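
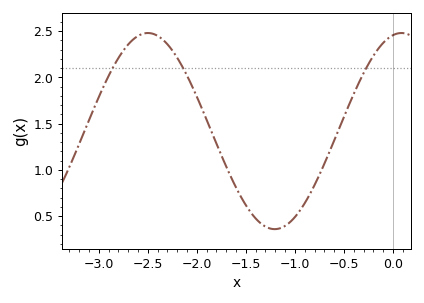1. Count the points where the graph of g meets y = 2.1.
3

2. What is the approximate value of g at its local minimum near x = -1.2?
0.35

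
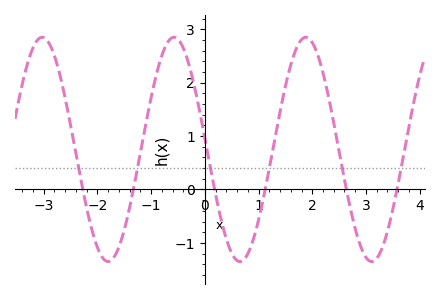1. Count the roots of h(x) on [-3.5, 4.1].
6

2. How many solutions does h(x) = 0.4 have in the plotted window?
6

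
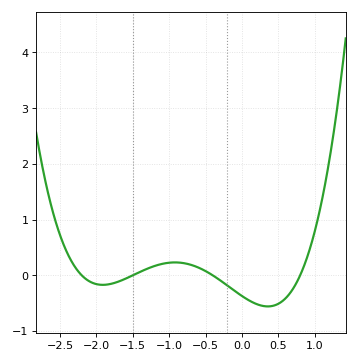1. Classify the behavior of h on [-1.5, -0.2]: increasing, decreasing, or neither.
neither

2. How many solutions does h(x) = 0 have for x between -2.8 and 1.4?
4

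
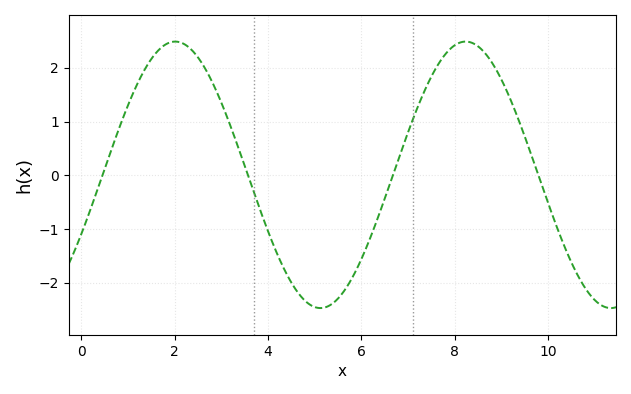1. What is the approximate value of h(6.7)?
0.069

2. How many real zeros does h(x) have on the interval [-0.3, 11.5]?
4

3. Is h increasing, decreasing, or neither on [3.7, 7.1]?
neither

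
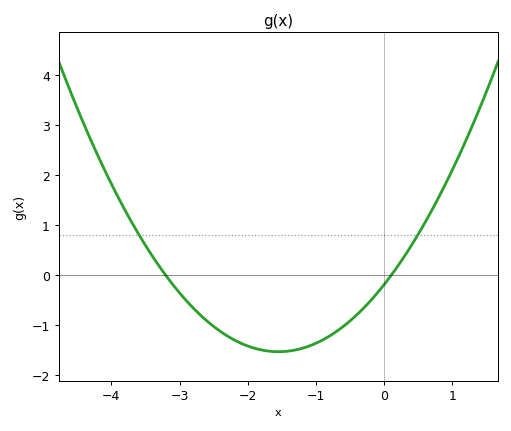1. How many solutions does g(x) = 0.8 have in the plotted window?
2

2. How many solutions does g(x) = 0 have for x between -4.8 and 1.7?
2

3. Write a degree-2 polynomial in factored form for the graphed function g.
y = 0.56(x + 3.2)(x - 0.1)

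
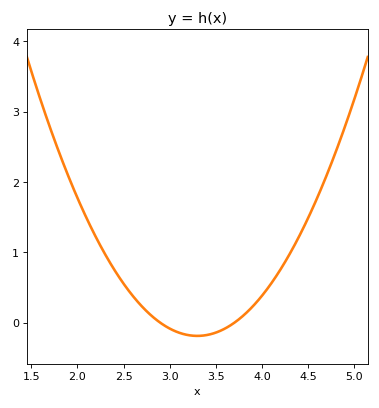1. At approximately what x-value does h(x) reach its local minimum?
3.3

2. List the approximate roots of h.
2.9, 3.7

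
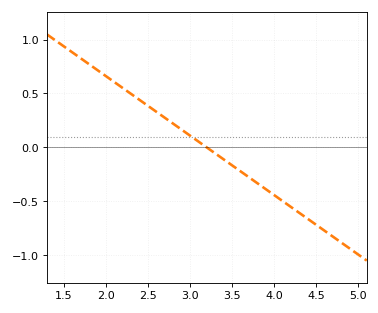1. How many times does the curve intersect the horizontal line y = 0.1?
1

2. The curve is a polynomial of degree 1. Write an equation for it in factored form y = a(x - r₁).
y = -0.55(x - 3.2)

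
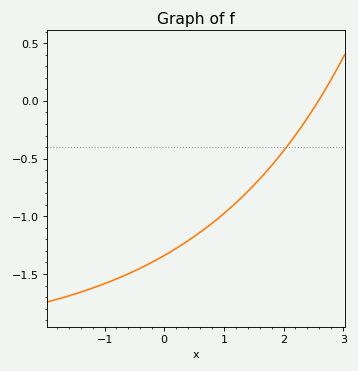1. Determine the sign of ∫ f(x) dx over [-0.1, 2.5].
negative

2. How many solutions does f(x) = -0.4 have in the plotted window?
1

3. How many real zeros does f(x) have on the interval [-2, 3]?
1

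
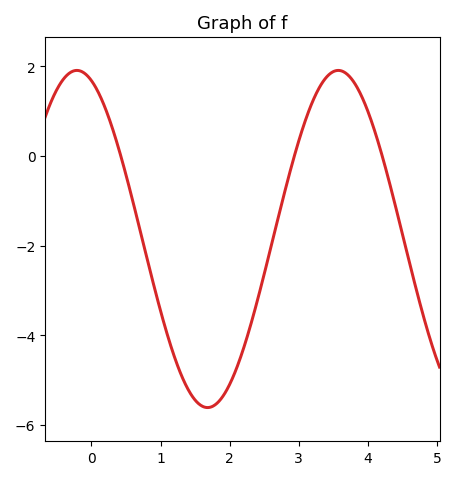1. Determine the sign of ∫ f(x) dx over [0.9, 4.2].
negative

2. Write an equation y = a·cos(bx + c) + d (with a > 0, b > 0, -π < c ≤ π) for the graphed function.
y = 3.76cos(1.7x + 0.35) - 1.85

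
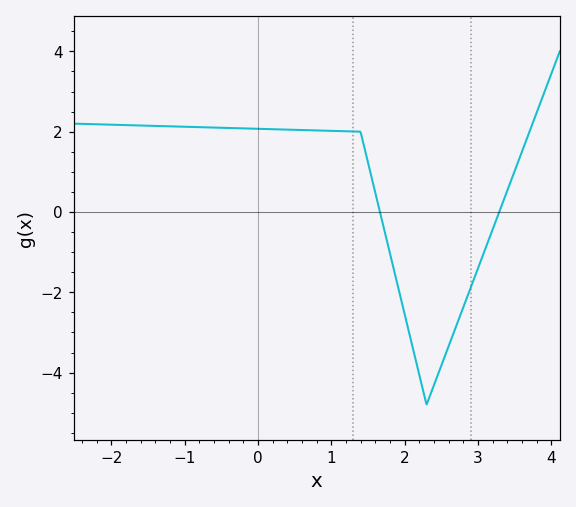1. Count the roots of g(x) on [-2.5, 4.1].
2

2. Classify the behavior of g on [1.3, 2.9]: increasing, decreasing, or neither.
neither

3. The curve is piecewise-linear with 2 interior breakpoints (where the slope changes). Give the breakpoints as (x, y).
(1.4, 2); (2.3, -4.8)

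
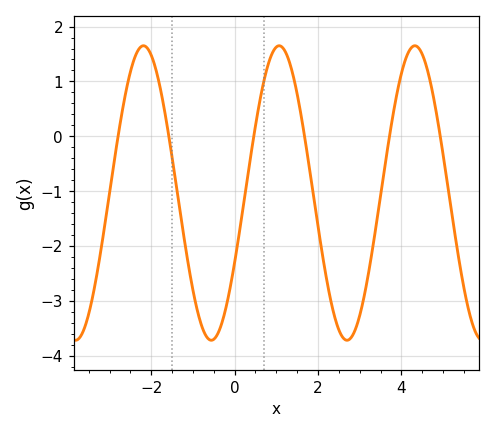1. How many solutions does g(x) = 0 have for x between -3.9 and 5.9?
6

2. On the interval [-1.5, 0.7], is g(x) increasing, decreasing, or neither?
neither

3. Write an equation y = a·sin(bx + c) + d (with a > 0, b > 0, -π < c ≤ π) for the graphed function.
y = 2.68sin(1.9x - 0.49) - 1.03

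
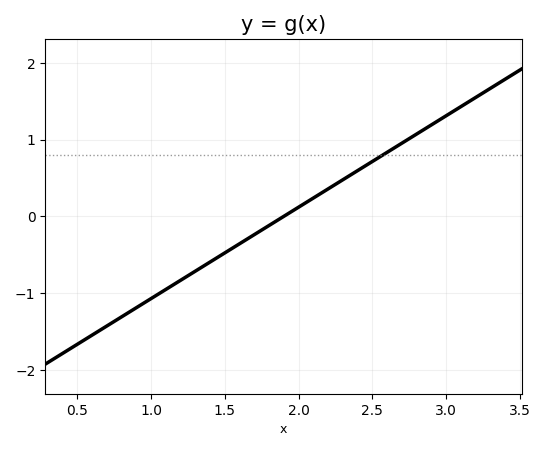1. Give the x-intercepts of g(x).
1.9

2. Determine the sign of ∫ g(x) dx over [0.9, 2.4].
negative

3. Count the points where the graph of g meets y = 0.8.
1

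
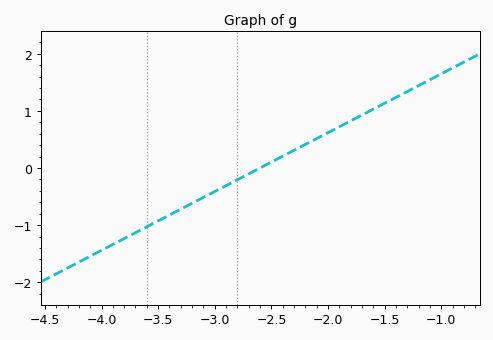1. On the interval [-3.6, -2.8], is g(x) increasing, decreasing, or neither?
increasing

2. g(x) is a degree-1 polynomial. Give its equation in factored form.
y = 1.03(x + 2.6)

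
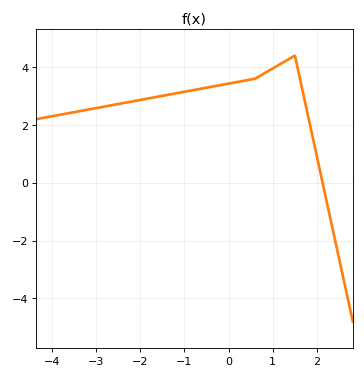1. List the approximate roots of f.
2.1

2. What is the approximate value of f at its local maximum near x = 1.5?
4.4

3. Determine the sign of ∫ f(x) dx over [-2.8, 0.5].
positive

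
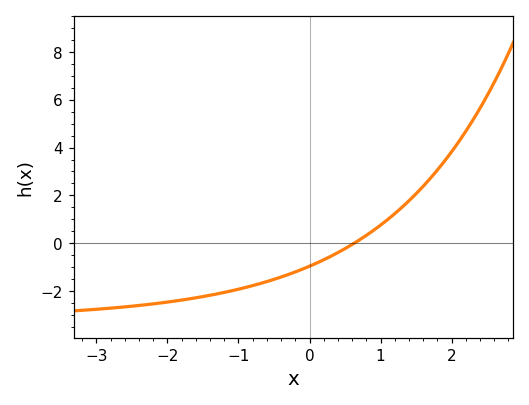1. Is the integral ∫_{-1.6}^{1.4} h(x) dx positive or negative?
negative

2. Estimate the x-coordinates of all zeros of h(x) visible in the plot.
0.6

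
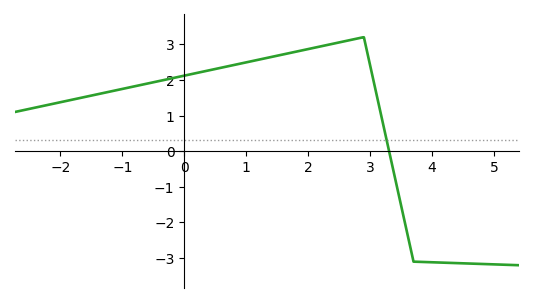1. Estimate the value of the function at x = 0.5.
2.31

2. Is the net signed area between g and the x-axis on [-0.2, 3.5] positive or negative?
positive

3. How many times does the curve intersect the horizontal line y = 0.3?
1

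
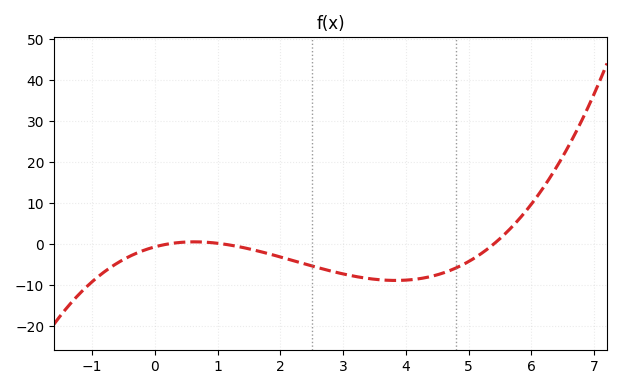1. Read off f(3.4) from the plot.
-8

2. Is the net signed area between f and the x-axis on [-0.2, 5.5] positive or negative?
negative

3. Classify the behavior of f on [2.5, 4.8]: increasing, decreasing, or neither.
neither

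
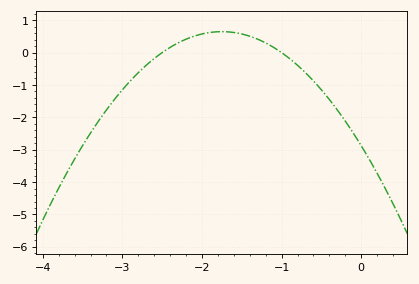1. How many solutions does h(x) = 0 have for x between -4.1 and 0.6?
2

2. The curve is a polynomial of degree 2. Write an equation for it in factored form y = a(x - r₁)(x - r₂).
y = -1.15(x + 2.5)(x + 1)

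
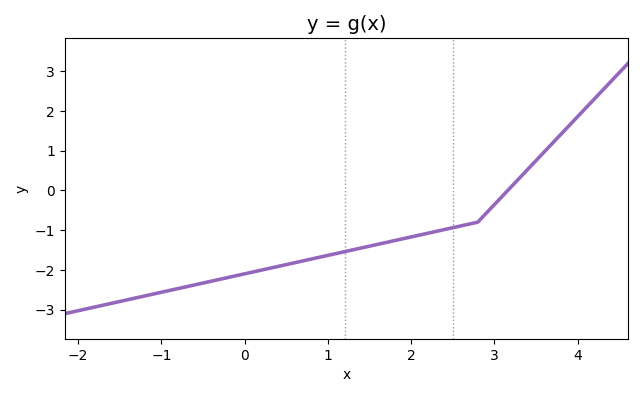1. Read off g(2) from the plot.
-1.2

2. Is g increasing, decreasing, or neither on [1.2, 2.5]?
increasing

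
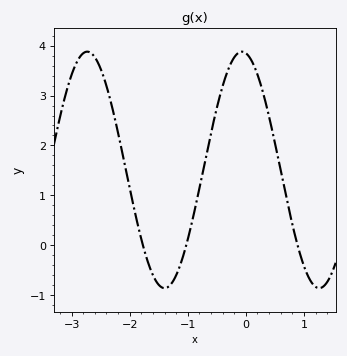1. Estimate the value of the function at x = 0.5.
2.05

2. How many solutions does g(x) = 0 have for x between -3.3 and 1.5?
3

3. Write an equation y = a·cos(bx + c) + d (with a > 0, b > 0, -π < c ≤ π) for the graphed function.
y = 2.37cos(2.36x + 0.16) + 1.51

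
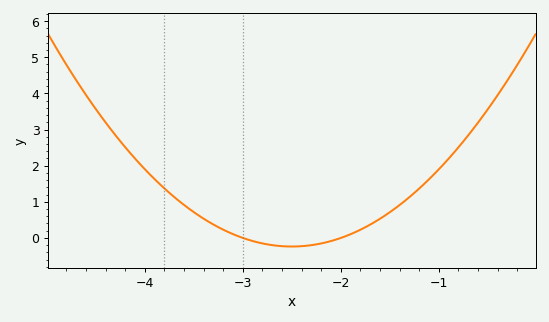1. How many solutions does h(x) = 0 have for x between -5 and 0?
2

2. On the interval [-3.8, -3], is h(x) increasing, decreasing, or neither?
decreasing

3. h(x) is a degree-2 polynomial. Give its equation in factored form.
y = 0.95(x + 3)(x + 2)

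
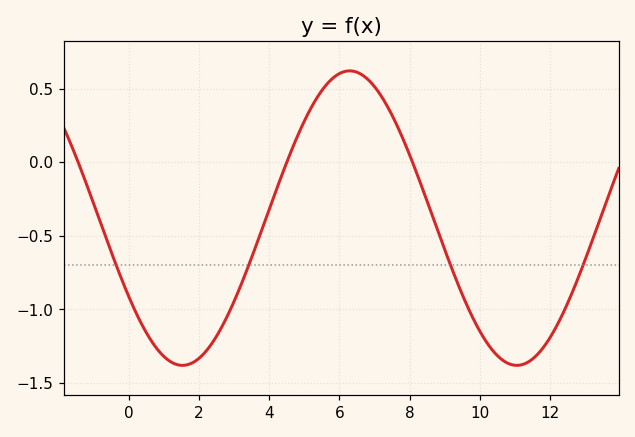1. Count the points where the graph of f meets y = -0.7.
4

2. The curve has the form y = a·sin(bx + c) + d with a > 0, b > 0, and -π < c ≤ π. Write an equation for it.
y = 1sin(0.66x - 2.58) - 0.38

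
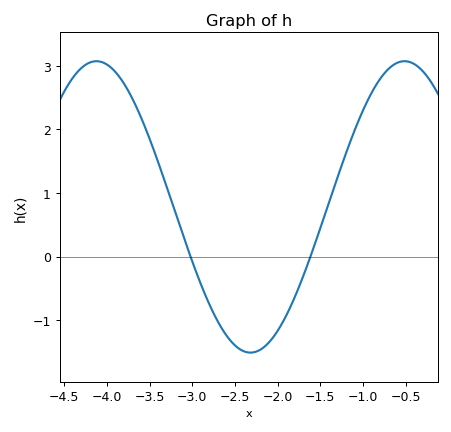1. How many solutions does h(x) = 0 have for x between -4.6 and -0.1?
2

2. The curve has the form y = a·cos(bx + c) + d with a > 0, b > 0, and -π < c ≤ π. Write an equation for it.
y = 2.29cos(1.74x + 0.892) + 0.78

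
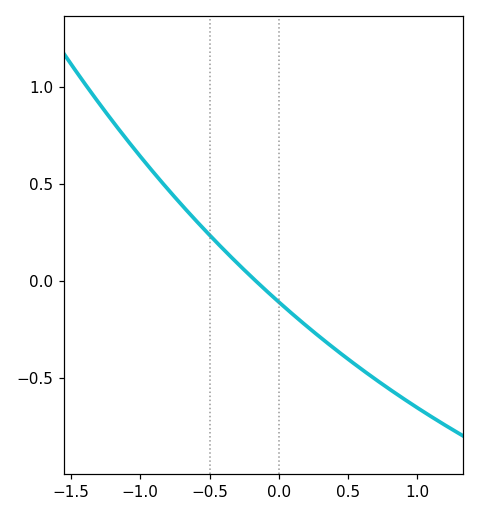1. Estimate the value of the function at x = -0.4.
0.162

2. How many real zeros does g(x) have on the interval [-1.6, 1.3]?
1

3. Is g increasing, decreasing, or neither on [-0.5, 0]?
decreasing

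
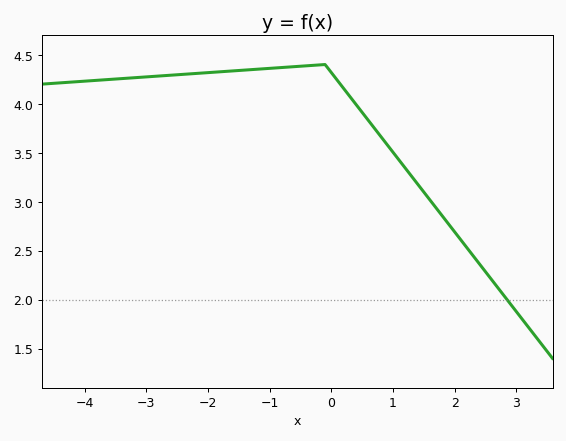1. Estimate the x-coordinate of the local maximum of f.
-0.2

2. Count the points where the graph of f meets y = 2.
1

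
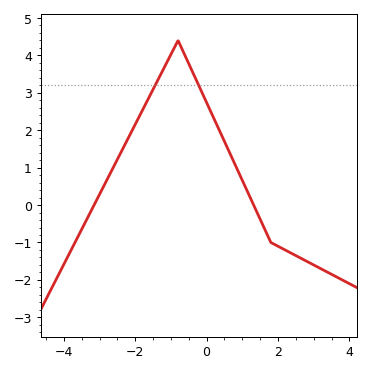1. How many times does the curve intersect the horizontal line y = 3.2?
2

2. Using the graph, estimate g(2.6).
-1.4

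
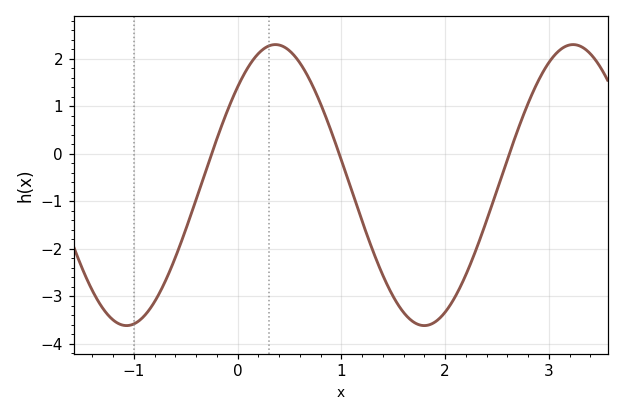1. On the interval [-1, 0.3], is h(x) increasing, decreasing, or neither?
increasing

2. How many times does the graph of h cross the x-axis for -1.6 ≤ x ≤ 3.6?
3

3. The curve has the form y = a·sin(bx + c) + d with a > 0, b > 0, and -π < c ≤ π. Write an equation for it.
y = 2.96sin(2.2x + 0.77) - 0.66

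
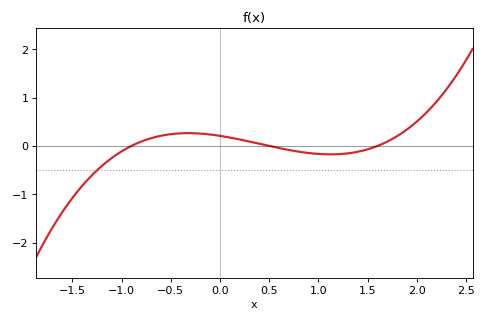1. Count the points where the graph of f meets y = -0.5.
1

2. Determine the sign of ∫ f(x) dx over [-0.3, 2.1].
positive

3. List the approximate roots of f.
-0.9, 0.5, 1.6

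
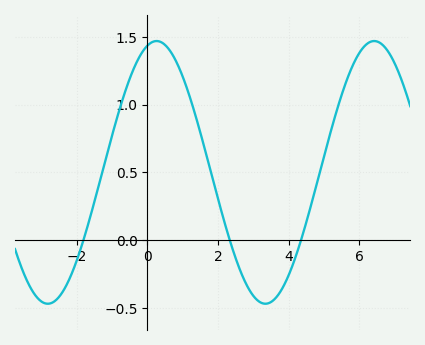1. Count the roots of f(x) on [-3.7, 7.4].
3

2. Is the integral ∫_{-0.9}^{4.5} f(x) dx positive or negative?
positive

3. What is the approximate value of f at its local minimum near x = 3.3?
-0.45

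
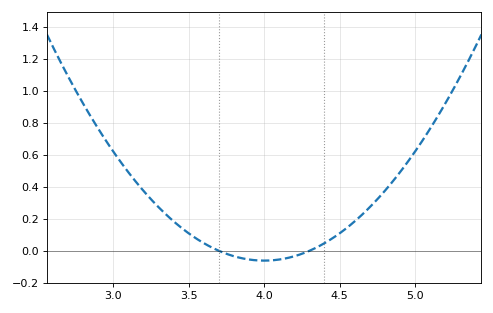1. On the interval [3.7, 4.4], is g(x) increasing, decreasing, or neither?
neither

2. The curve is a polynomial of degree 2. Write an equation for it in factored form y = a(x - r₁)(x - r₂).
y = 0.68(x - 3.7)(x - 4.3)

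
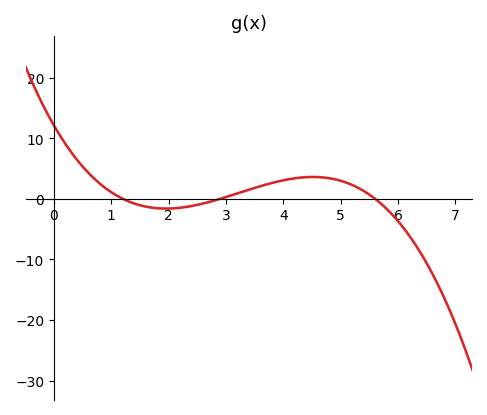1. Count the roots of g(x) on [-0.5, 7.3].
3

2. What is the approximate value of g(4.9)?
3.21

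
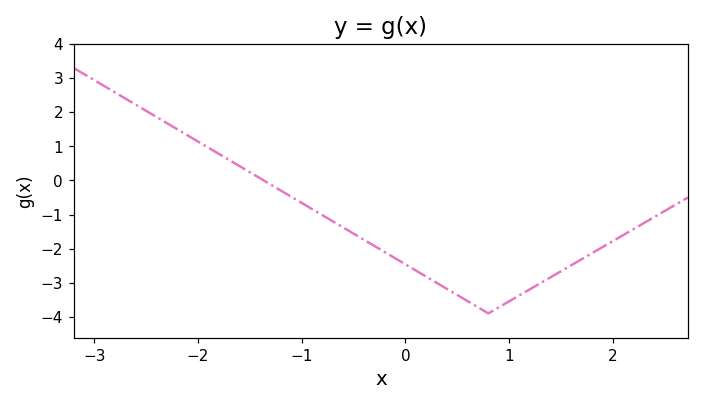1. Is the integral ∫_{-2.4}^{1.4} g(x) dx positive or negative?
negative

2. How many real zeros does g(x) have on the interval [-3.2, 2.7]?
1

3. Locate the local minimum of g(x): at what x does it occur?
0.8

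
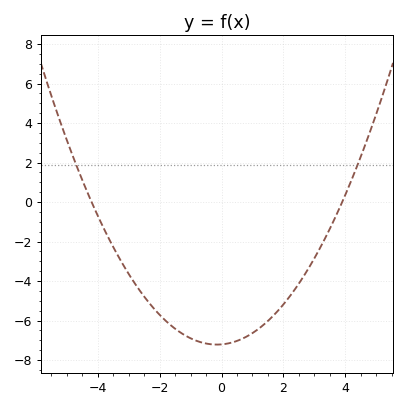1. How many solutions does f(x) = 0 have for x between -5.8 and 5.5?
2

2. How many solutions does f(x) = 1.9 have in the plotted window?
2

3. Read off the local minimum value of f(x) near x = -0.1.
-7.2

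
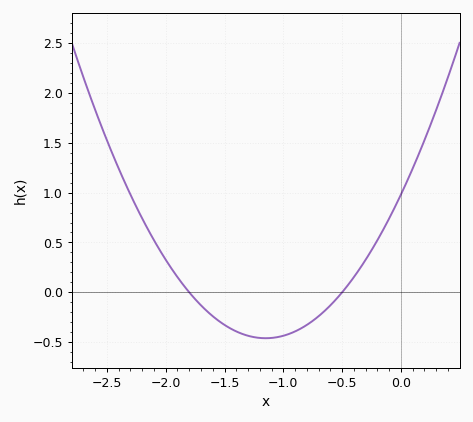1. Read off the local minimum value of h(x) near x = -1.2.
-0.461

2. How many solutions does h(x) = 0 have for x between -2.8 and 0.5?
2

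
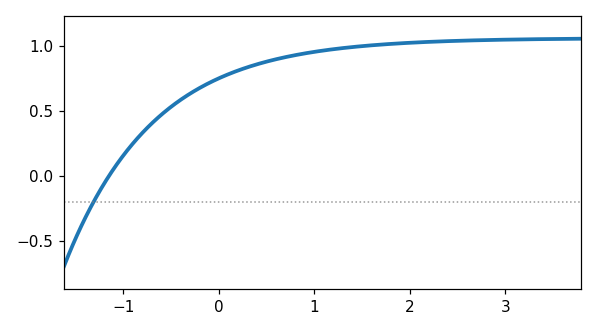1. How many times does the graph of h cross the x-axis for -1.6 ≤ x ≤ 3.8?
1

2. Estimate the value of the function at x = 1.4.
1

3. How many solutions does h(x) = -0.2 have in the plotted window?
1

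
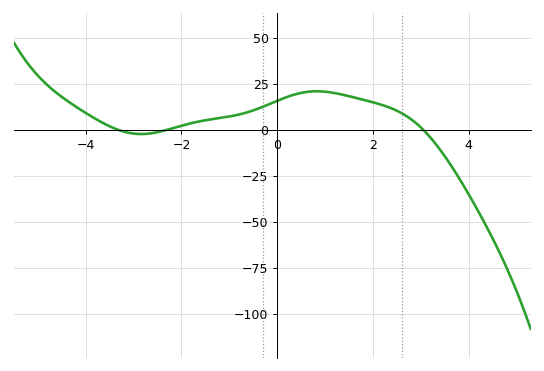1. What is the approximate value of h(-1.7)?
4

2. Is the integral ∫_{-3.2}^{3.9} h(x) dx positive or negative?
positive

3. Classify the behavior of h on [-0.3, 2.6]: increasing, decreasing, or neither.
neither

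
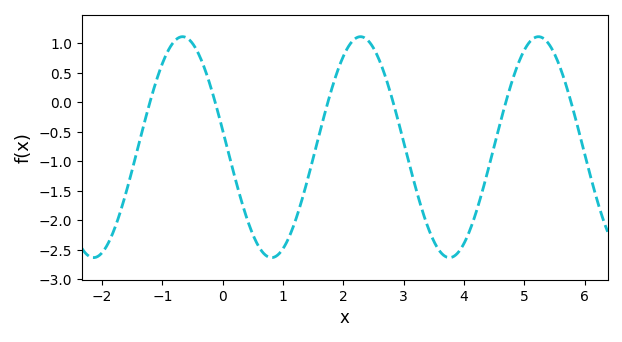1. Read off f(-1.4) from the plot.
-0.744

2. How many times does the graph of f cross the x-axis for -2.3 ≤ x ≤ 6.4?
6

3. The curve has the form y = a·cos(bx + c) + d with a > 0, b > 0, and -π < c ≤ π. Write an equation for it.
y = 1.87cos(2.13x + 1.42) - 0.76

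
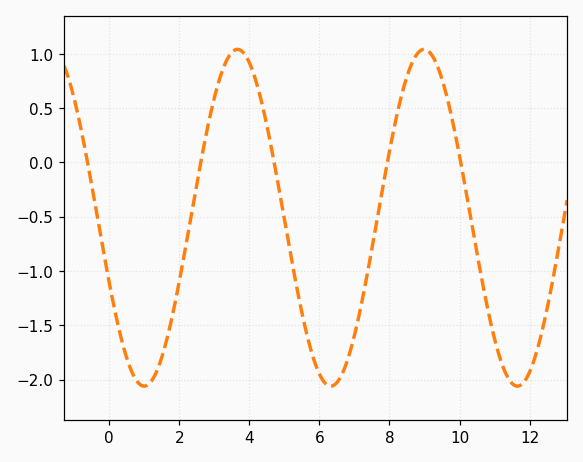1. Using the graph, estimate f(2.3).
-0.566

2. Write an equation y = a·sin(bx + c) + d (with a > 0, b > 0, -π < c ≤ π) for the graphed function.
y = 1.55sin(1.18x - 2.75) - 0.51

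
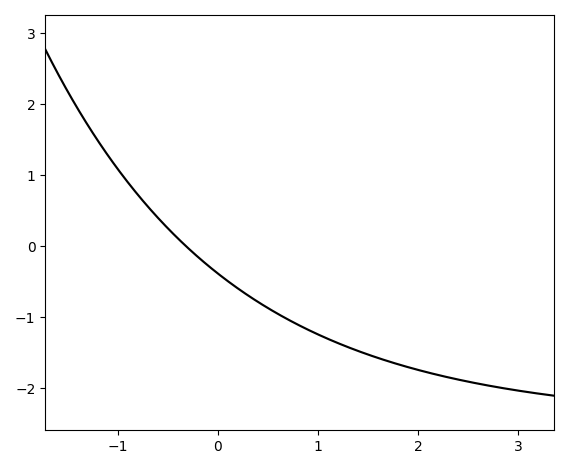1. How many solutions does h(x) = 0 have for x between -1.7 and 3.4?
1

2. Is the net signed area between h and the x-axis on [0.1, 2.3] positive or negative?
negative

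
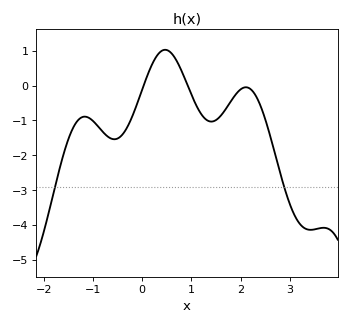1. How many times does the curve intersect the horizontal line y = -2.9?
2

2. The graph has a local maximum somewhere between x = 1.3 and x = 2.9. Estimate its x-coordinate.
2.11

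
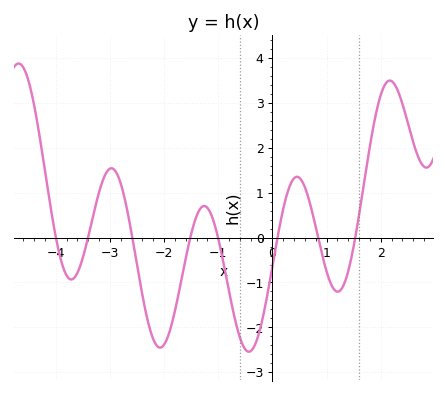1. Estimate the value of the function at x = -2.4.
-1.28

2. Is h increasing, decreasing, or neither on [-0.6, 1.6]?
neither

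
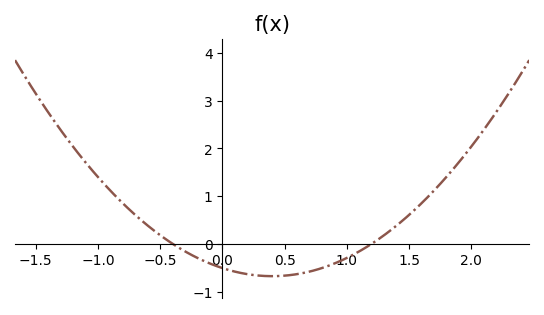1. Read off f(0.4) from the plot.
-0.7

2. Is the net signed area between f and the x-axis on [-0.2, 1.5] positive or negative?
negative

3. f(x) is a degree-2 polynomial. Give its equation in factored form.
y = 1.06(x + 0.4)(x - 1.2)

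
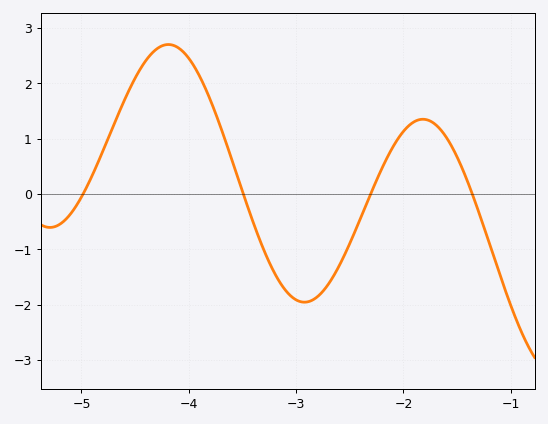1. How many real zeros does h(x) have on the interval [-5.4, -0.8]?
4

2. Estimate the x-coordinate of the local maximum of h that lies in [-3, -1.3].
-1.8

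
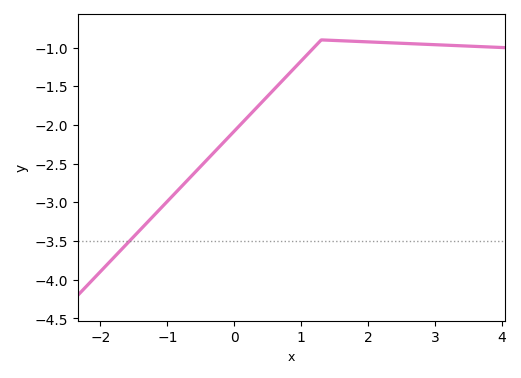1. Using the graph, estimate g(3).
-0.962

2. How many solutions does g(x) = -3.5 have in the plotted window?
1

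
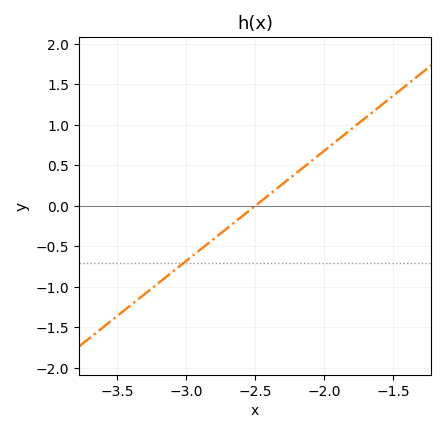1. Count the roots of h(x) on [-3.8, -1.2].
1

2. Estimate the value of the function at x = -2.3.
0.272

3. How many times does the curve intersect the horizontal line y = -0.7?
1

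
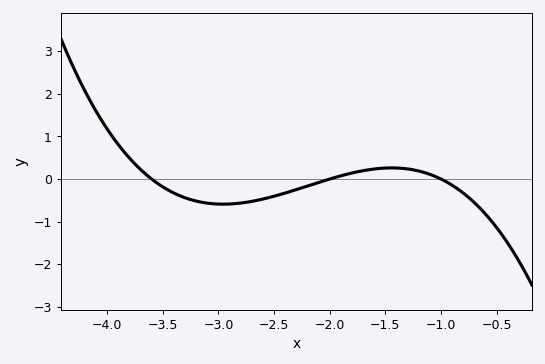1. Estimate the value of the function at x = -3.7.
0.2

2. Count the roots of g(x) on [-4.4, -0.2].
3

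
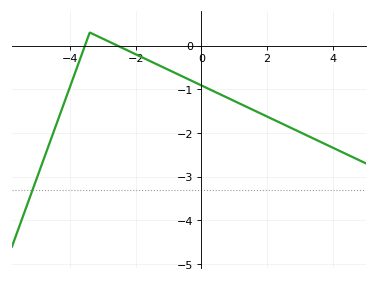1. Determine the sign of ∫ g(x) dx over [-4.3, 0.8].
negative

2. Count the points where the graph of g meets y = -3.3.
1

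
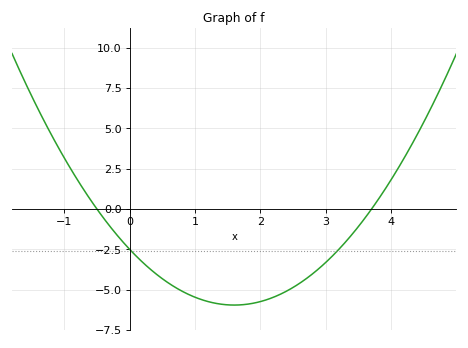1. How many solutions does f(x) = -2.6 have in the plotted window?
2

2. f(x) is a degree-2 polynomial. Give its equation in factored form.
y = 1.35(x + 0.5)(x - 3.7)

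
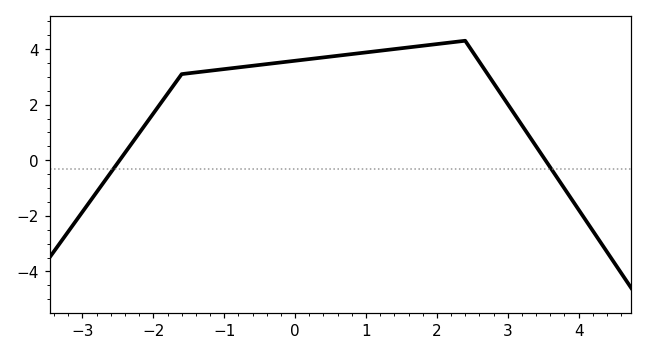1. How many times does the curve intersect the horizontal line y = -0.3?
2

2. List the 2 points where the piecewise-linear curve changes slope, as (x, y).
(-1.6, 3.1); (2.4, 4.3)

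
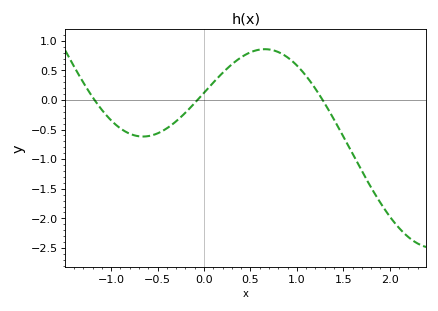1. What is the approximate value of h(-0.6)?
-0.6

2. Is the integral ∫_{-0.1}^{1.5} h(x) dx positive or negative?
positive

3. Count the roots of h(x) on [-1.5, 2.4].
3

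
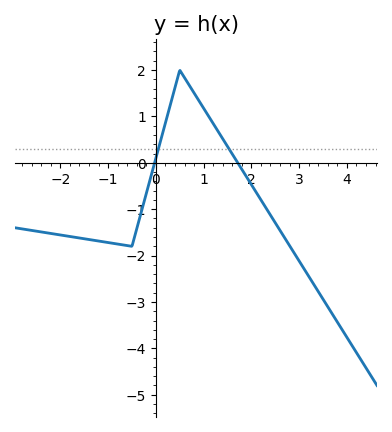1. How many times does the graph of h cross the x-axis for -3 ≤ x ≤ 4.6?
2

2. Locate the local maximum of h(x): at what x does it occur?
0.5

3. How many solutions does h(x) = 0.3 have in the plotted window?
2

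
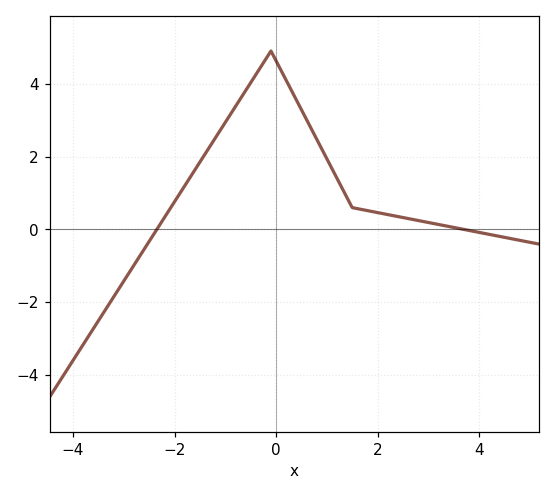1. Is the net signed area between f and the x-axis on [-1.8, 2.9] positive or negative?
positive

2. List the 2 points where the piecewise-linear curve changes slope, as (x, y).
(-0.1, 4.9); (1.5, 0.6)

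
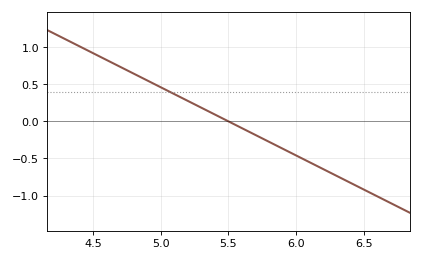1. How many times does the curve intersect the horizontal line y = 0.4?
1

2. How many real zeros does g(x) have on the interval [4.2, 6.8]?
1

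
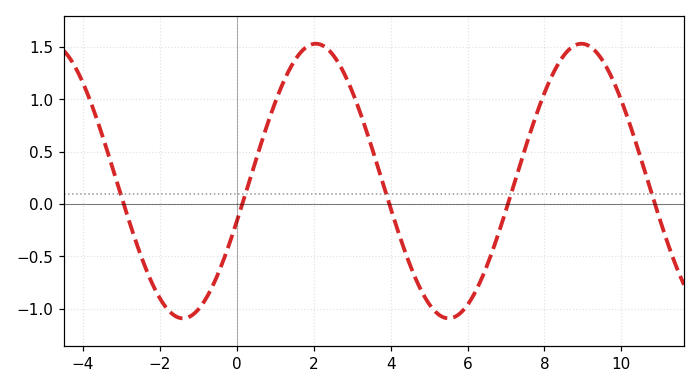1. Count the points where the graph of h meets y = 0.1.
5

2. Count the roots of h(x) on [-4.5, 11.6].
5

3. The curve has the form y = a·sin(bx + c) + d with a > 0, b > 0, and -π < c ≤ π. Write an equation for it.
y = 1.31sin(0.91x - 0.3) + 0.22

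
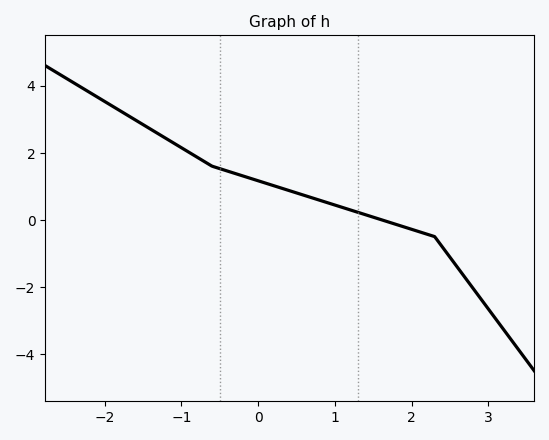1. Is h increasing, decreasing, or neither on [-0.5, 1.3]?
decreasing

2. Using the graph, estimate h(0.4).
0.876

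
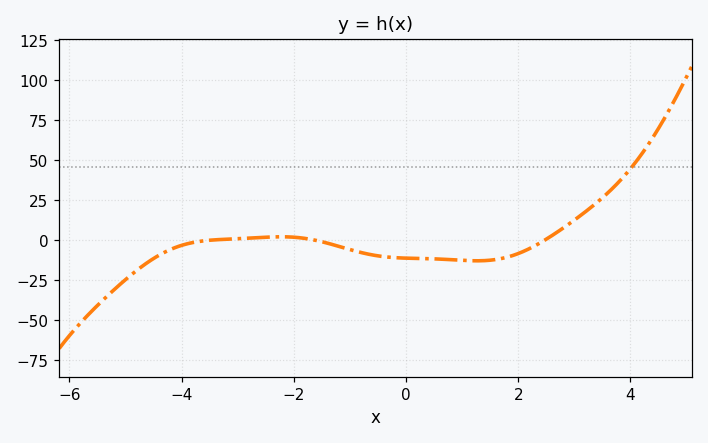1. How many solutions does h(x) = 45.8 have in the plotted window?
1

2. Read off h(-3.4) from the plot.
0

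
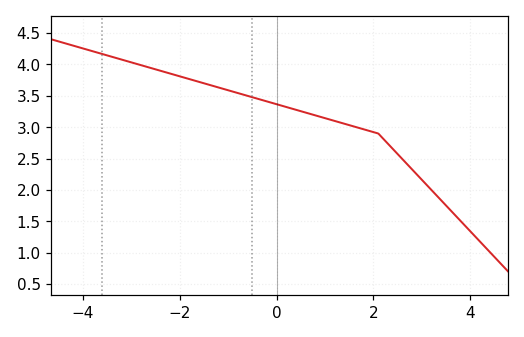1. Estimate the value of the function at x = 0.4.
3.3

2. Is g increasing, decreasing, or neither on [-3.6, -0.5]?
decreasing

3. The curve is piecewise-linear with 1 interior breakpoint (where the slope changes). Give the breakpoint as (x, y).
(2.1, 2.9)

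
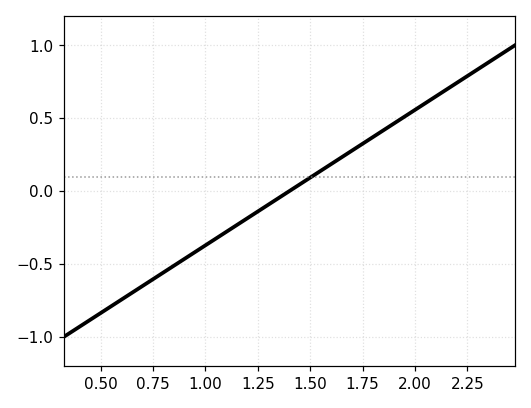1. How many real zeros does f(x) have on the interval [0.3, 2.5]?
1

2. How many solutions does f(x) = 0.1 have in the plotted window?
1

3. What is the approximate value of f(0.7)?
-0.651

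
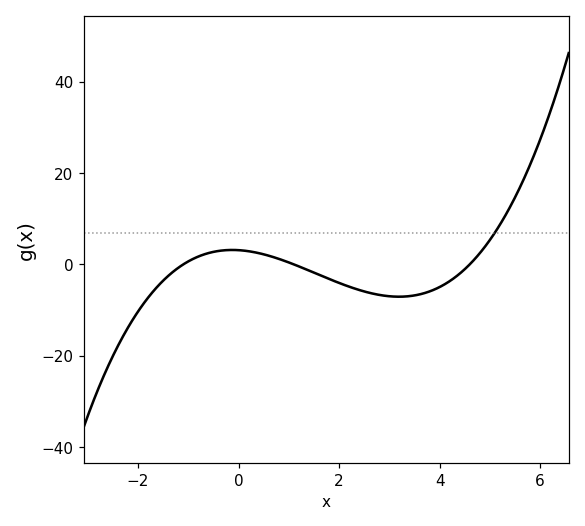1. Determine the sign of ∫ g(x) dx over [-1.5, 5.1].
negative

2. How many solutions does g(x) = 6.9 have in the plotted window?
1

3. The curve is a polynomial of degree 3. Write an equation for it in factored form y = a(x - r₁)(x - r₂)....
y = 0.56(x + 1.1)(x - 1.1)(x - 4.6)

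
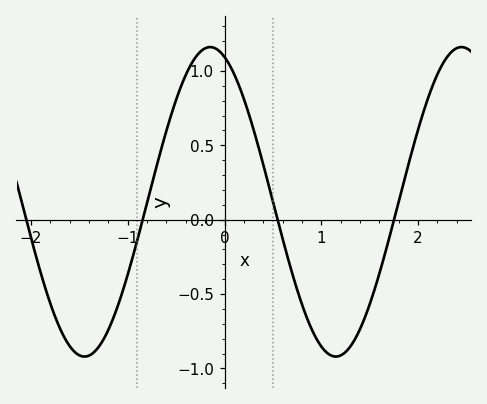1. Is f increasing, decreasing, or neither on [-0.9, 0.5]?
neither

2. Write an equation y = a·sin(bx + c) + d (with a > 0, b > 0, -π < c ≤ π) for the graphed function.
y = 1.04sin(2.4x + 1.9) + 0.12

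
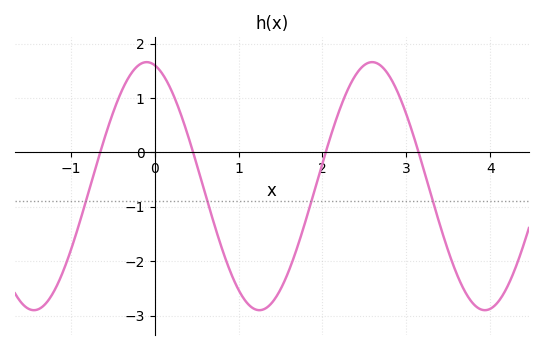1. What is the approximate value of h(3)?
0.695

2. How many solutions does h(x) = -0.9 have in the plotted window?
4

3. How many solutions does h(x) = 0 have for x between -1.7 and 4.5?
4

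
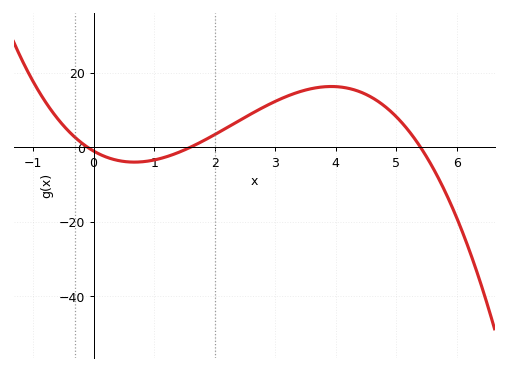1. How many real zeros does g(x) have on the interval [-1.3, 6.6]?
3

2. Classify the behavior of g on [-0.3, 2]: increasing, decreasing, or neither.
neither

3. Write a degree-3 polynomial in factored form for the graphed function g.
y = -1.18(x + 0.1)(x - 1.6)(x - 5.4)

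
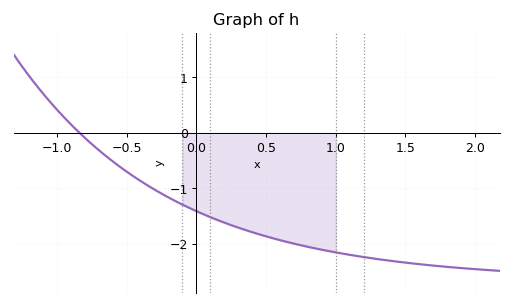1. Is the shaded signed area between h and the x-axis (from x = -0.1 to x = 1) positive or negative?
negative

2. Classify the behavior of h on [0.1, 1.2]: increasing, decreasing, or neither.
decreasing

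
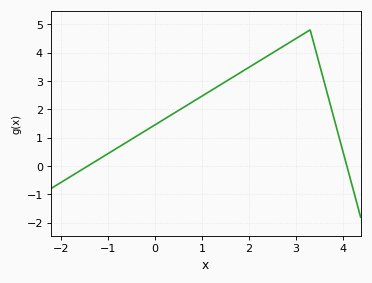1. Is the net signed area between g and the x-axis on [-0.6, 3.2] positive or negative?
positive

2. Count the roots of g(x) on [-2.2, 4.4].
2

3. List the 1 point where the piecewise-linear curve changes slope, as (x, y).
(3.3, 4.8)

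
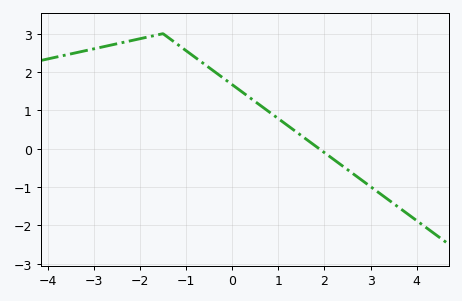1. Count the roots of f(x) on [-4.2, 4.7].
1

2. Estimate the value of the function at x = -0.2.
1.85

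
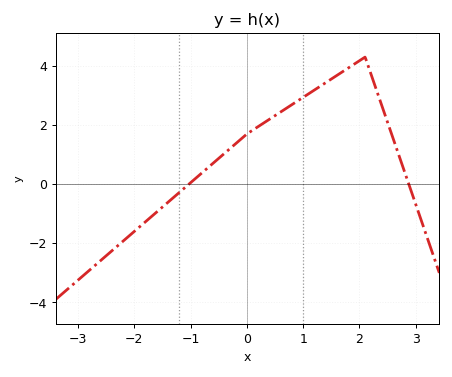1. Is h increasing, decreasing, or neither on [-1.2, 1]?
increasing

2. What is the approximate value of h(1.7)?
3.8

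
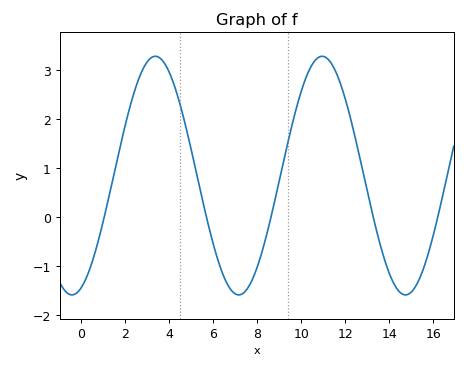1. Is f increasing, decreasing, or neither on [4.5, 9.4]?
neither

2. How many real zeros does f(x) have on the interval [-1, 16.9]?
5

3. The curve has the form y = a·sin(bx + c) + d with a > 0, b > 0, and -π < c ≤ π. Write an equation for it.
y = 2.44sin(0.83x - 1.23) + 0.85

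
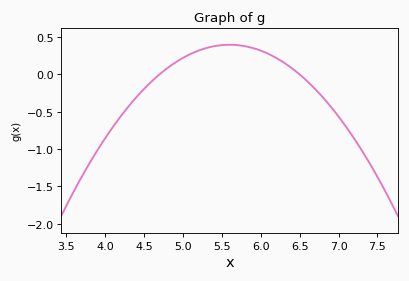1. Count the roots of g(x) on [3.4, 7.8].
2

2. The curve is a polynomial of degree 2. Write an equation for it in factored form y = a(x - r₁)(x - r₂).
y = -0.49(x - 4.7)(x - 6.5)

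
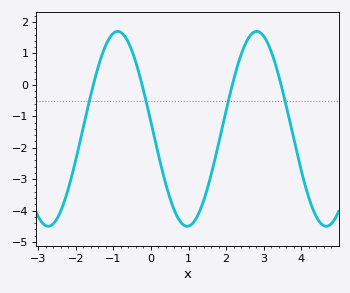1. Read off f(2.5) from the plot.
1.3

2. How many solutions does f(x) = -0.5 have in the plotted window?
4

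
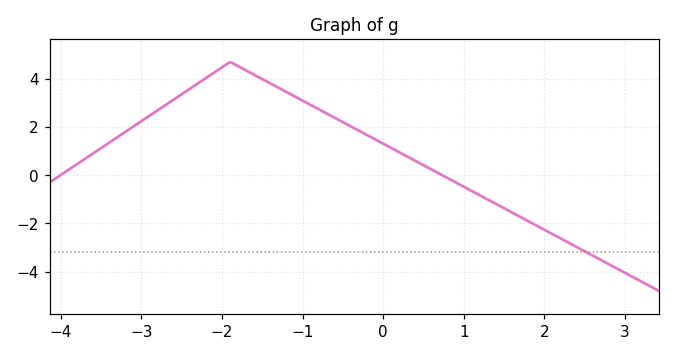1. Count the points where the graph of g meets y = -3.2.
1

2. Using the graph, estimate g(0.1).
1.13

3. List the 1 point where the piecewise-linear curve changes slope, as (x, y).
(-1.9, 4.7)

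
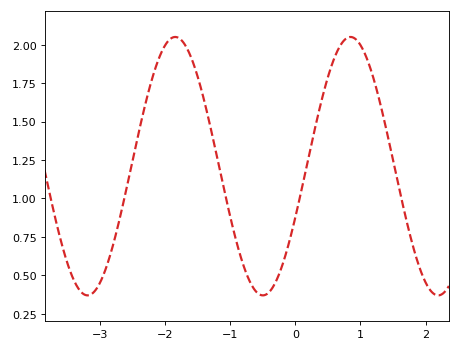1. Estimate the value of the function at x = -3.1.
0.4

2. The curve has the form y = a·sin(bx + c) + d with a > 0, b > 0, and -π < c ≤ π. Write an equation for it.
y = 0.84sin(2.3x - 0.4) + 1.21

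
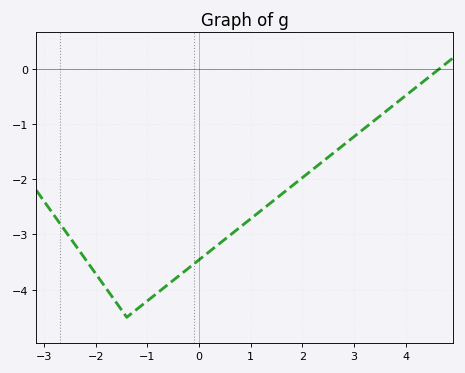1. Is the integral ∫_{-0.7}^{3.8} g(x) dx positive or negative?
negative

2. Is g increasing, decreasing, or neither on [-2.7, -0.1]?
neither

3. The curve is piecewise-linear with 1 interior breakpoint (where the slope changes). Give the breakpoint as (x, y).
(-1.4, -4.5)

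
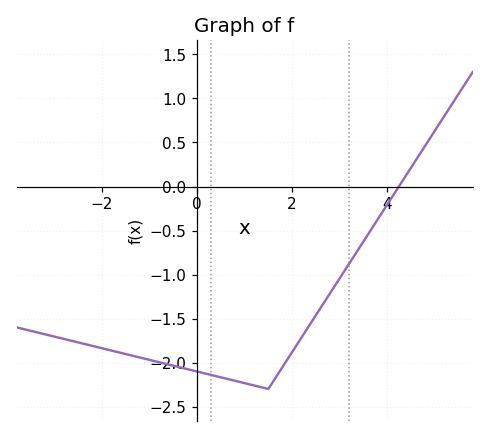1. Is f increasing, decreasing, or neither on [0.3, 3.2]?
neither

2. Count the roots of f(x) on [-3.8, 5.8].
1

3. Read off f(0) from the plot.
-2.1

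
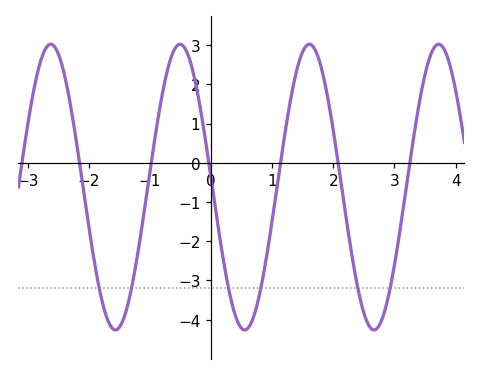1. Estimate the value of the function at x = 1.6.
3.02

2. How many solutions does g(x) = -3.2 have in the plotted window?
6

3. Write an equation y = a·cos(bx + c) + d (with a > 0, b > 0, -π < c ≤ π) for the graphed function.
y = 3.64cos(2.97x + 1.51) - 0.62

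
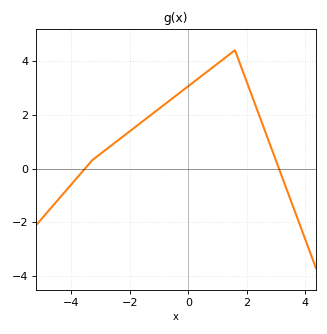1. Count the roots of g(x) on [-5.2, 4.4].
2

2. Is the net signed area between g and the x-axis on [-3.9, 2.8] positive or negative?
positive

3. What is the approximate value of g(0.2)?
3.23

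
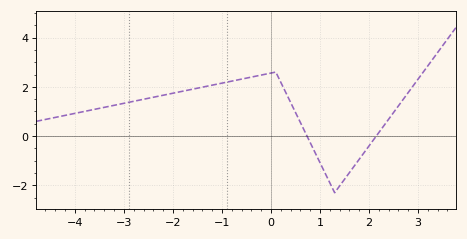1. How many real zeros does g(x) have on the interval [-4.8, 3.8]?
2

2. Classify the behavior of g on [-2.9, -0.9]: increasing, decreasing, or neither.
increasing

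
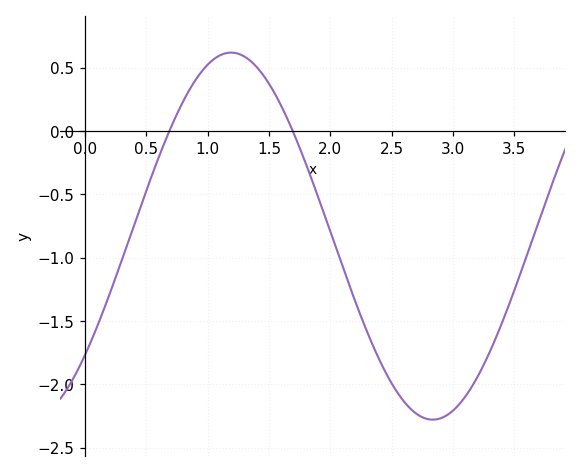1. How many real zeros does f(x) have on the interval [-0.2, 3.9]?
2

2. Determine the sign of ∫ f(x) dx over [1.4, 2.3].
negative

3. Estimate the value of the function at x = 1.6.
0.197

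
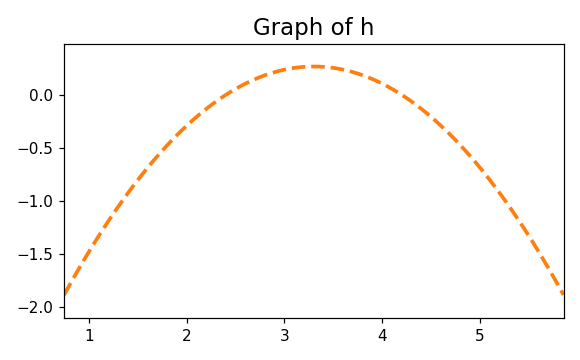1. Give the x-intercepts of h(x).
2.4, 4.2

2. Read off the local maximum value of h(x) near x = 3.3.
0.267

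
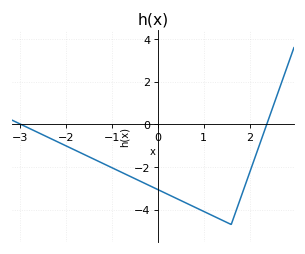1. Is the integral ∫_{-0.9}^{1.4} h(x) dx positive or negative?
negative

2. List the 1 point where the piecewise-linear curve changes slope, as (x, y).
(1.6, -4.7)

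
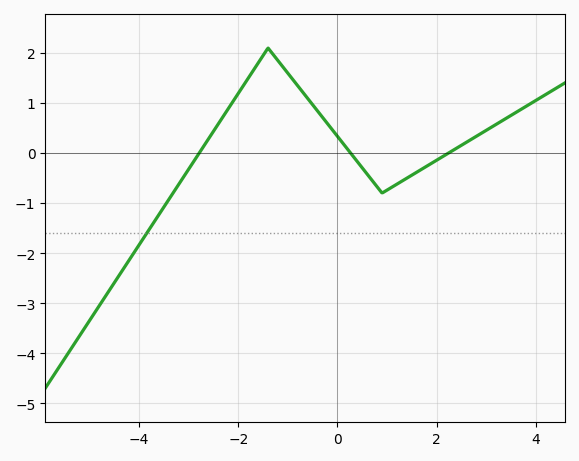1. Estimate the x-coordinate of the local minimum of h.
0.902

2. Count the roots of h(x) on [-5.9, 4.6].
3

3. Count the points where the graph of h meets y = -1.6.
1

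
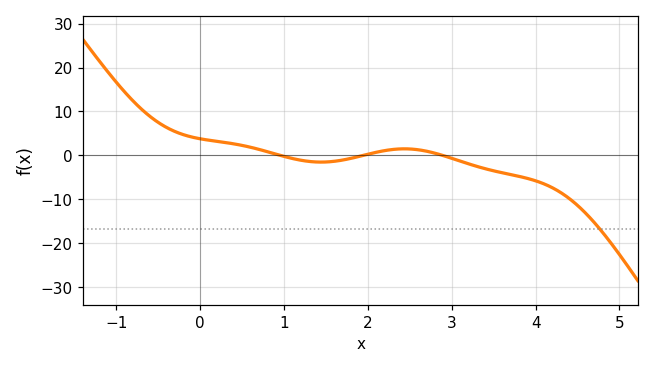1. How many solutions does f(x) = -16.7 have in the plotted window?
1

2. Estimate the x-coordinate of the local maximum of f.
2.4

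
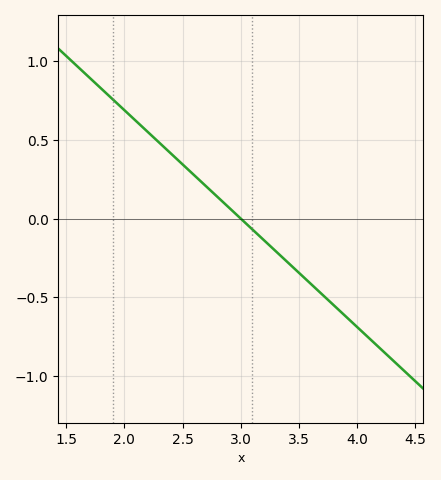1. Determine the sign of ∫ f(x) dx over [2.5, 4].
negative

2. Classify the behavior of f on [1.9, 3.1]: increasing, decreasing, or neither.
decreasing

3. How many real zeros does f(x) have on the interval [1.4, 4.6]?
1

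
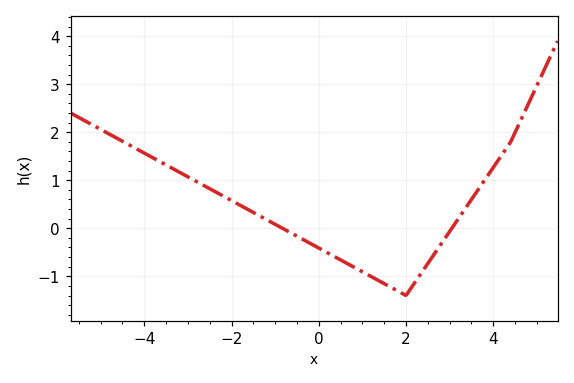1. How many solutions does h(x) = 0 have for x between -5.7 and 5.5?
2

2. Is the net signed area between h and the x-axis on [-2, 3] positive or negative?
negative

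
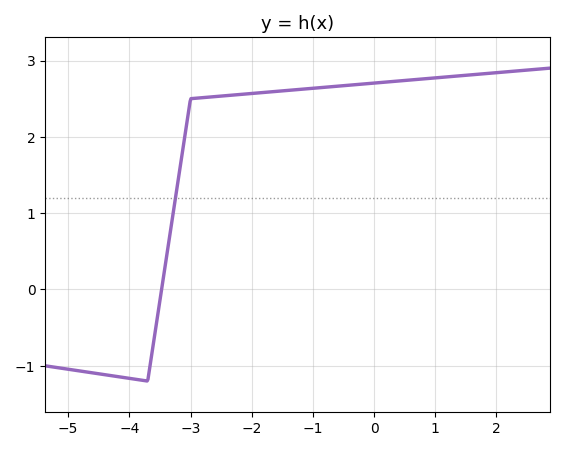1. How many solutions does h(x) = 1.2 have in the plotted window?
1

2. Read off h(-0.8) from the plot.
2.6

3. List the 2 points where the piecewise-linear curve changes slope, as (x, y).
(-3.7, -1.2); (-3, 2.5)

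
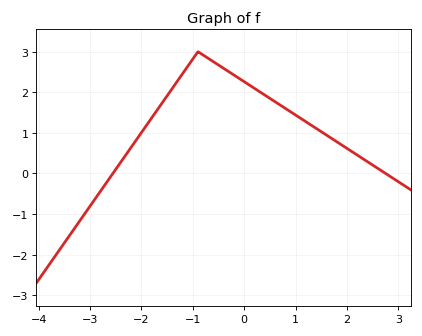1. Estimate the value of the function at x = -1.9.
1.19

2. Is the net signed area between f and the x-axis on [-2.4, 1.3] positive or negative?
positive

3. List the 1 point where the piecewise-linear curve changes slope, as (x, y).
(-0.9, 3)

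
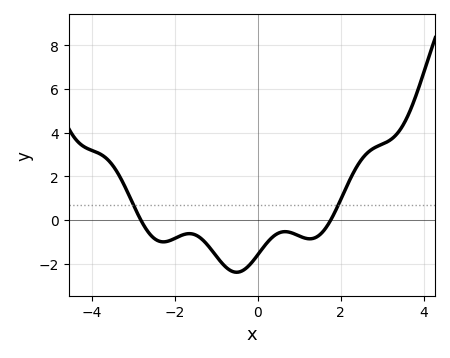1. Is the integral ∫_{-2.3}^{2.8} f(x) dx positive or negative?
negative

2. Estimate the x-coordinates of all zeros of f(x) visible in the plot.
-2.8, 1.8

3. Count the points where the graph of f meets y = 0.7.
2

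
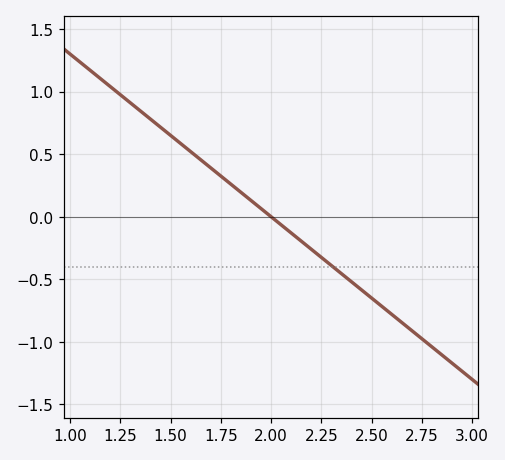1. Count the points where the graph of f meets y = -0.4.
1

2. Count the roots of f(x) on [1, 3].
1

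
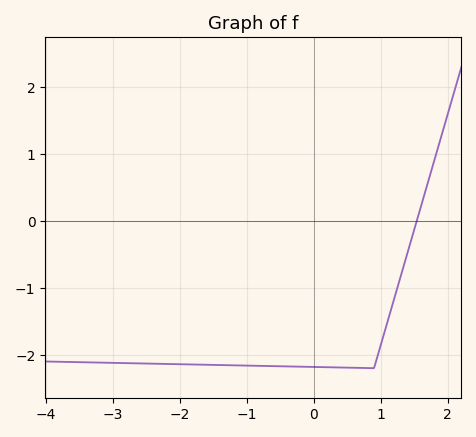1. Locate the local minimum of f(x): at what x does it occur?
0.9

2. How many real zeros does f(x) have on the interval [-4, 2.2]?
1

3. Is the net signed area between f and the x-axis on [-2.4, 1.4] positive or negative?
negative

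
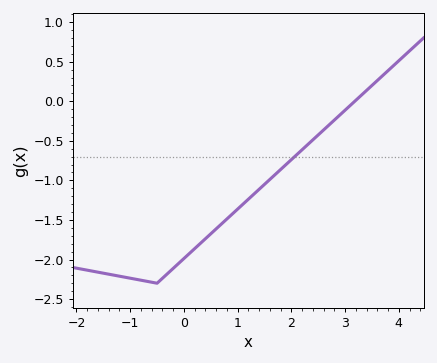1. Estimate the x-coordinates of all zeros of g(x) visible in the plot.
3.2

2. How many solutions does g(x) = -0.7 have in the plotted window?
1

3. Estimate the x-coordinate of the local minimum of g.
-0.5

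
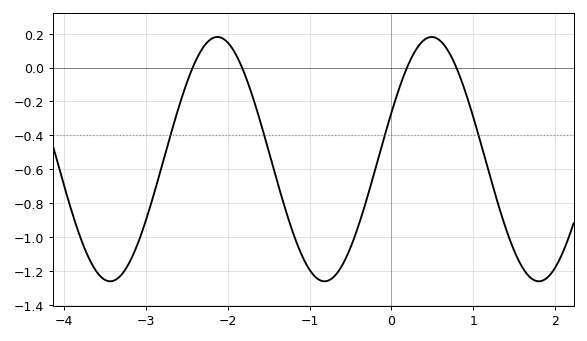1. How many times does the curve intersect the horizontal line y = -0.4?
4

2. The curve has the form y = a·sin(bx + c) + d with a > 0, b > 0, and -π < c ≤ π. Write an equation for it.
y = 0.72sin(2.4x + 0.39) - 0.54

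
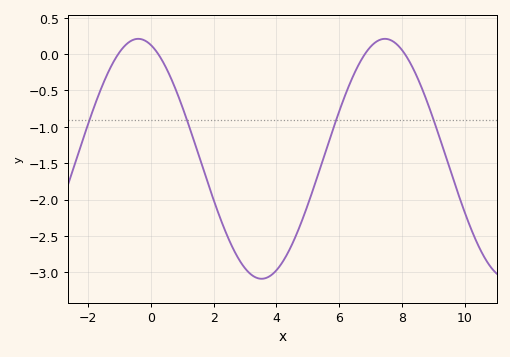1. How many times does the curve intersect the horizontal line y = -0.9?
4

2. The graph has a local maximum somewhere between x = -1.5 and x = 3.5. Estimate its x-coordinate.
-0.404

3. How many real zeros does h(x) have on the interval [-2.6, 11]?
4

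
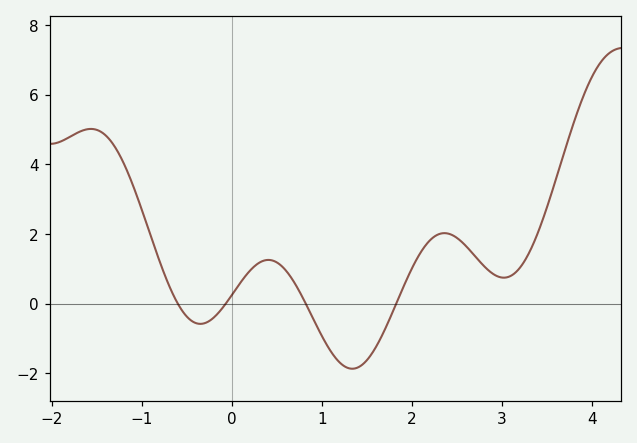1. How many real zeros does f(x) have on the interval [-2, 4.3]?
4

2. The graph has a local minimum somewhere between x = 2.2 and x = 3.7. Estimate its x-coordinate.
3.02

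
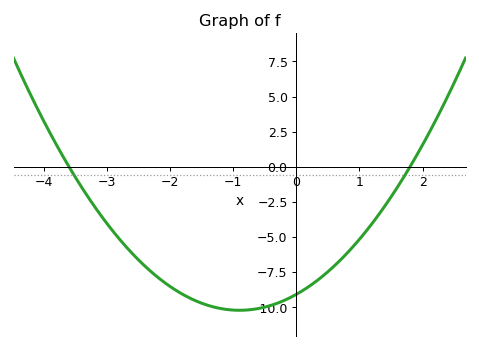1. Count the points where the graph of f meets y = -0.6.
2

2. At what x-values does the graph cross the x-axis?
-3.6, 1.8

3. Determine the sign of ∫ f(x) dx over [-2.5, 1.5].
negative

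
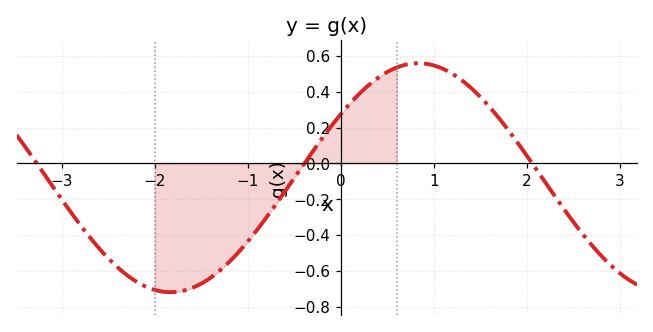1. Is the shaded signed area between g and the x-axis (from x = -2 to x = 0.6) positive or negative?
negative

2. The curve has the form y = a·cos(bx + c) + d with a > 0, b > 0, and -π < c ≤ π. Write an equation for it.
y = 0.64cos(1.2x - 0.98) - 0.08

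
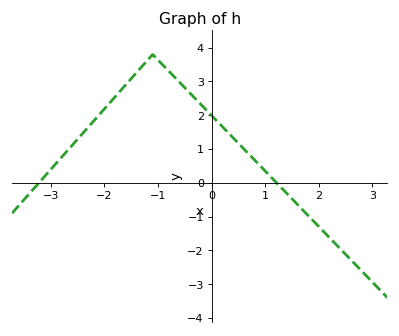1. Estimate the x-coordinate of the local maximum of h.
-1.1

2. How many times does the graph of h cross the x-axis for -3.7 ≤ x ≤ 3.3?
2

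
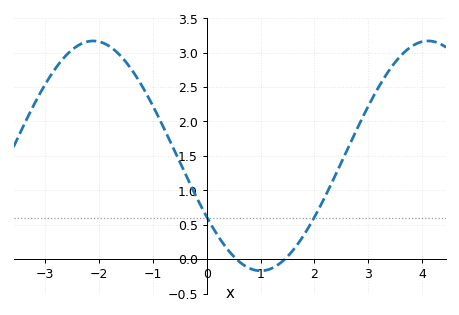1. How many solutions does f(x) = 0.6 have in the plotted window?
2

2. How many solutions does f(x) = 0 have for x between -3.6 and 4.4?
2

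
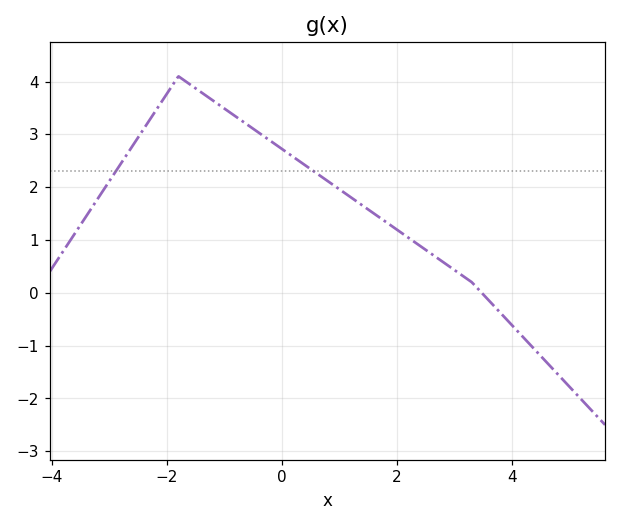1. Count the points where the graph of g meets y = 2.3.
2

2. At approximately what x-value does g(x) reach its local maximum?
-1.8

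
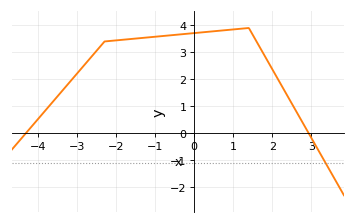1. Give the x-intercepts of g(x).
-4.31, 2.93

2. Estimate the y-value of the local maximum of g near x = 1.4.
3.9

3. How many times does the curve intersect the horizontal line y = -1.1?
1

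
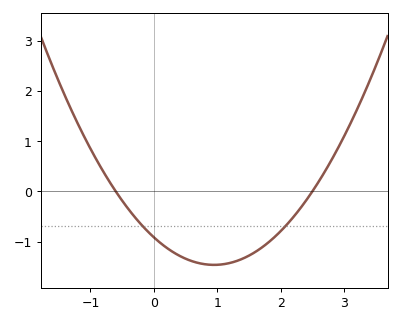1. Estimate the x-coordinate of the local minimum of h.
0.9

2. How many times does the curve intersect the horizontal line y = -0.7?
2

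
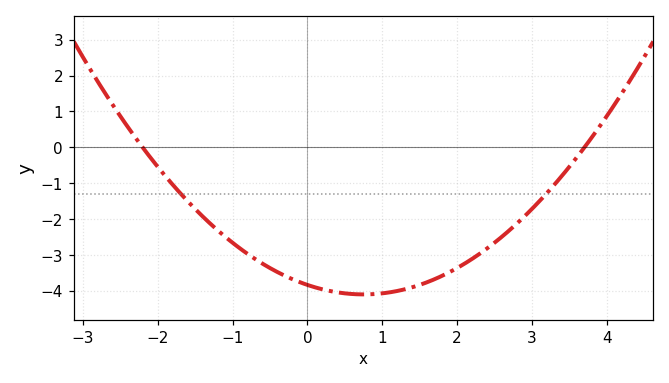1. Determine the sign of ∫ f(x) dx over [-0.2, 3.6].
negative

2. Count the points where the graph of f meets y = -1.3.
2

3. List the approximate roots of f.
-2.2, 3.6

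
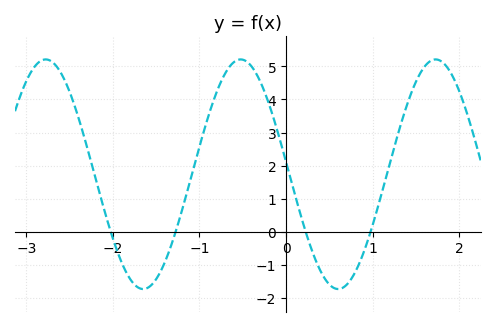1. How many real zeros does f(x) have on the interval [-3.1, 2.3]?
4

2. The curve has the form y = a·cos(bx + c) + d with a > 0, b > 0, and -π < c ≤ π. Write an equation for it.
y = 3.47cos(2.8x + 1.5) + 1.74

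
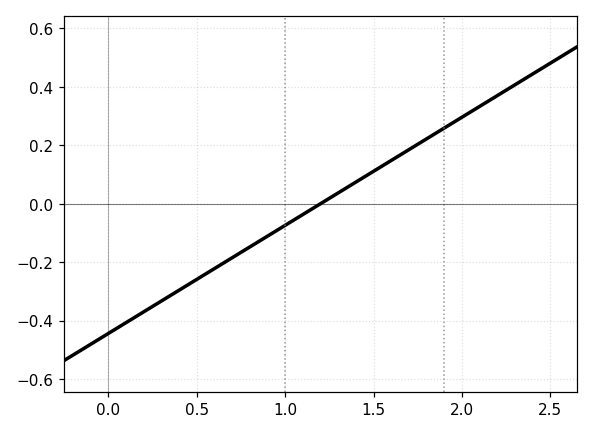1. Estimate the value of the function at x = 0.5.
-0.26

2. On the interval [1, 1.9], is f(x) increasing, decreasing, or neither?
increasing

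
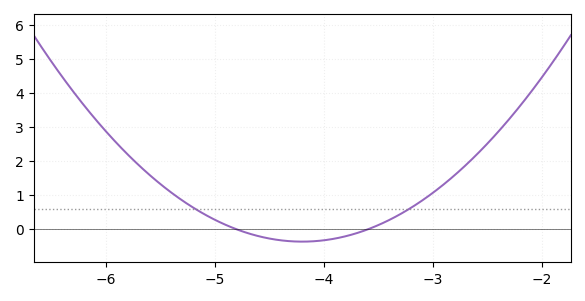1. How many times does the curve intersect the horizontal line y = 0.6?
2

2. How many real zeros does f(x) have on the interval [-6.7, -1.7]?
2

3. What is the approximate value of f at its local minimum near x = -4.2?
-0.36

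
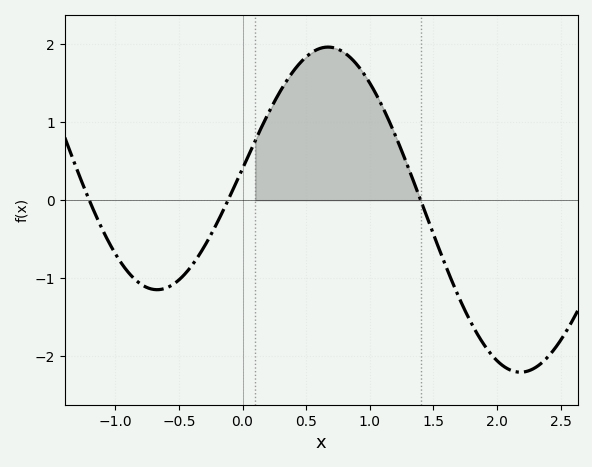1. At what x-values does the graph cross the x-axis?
-1.2, -0.1, 1.4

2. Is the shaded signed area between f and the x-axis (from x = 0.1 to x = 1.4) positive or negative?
positive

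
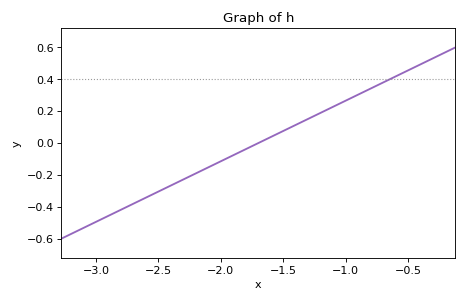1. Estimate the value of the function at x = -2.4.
-0.266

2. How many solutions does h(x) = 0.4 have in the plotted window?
1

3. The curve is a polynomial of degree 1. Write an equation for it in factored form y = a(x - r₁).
y = 0.38(x + 1.7)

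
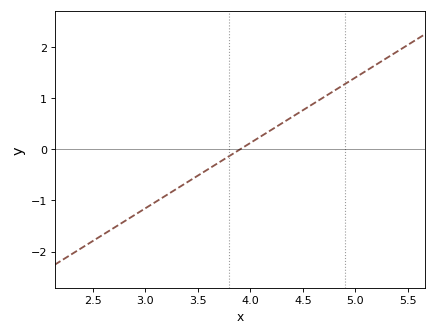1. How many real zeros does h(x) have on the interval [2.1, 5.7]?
1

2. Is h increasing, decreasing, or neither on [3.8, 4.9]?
increasing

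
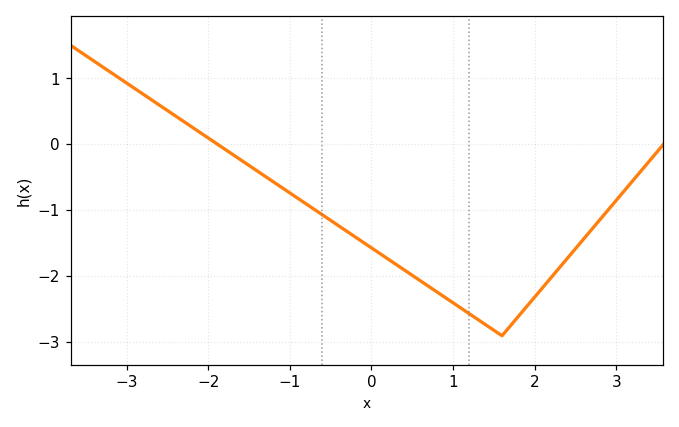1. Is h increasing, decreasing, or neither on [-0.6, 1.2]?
decreasing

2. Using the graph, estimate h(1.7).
-2.8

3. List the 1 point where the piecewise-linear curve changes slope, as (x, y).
(1.6, -2.9)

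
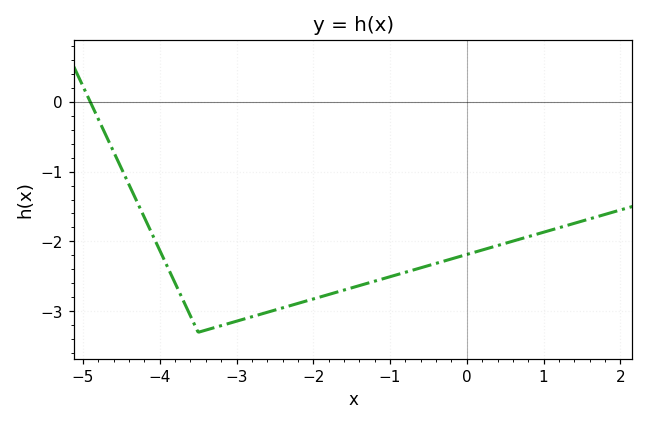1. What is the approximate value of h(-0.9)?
-2.5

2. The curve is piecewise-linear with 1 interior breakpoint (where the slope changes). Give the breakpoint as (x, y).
(-3.5, -3.3)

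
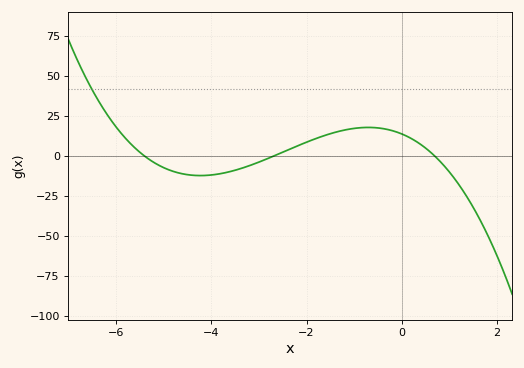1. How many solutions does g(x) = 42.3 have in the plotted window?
1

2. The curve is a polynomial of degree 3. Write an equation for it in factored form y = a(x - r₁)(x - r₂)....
y = -1.37(x + 5.4)(x + 2.7)(x - 0.7)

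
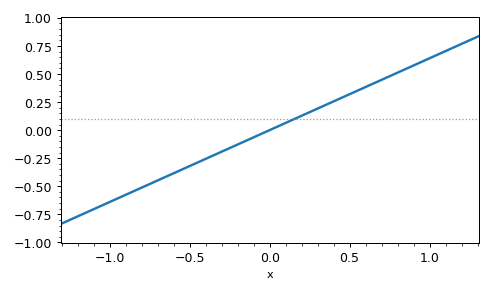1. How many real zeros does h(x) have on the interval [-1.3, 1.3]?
1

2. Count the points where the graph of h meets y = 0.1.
1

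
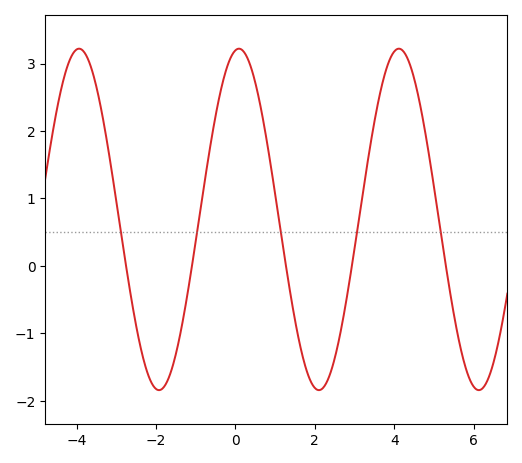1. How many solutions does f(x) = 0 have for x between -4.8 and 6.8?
5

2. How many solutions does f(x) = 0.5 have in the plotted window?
5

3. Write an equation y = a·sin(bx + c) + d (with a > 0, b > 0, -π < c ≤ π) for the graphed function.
y = 2.53sin(1.56x + 1.43) + 0.69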